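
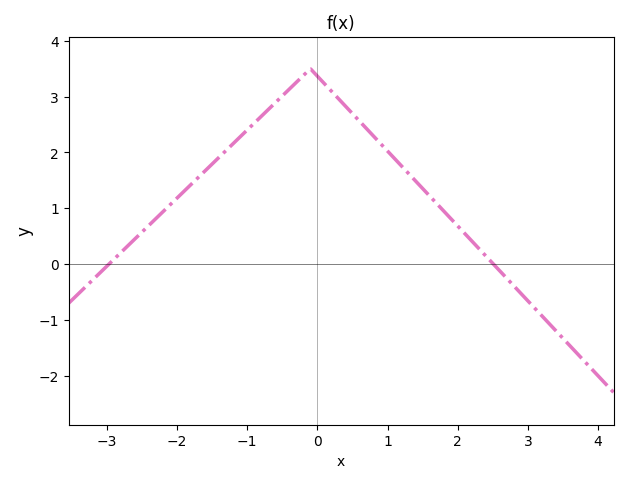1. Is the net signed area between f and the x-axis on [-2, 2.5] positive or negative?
positive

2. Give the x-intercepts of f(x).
-3, 2.6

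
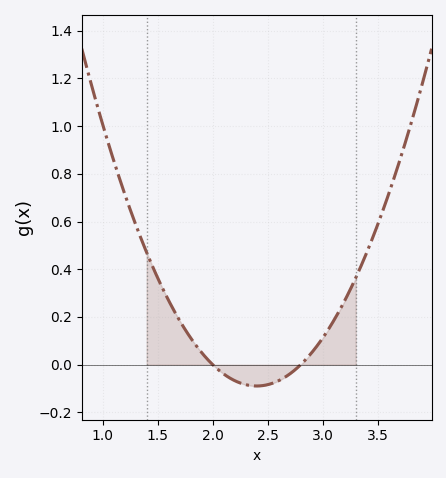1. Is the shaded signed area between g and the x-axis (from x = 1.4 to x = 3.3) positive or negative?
positive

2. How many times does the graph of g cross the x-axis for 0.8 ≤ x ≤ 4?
2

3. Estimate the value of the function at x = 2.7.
-0.04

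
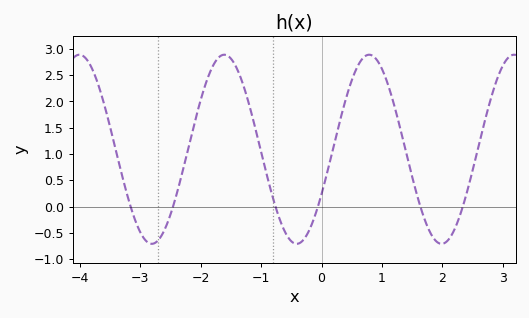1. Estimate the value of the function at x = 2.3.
-0.135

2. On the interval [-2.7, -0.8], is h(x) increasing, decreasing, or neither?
neither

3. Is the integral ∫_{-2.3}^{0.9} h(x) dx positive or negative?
positive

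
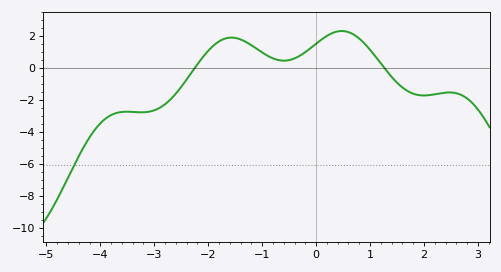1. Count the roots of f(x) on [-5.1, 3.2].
2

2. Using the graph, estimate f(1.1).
0.722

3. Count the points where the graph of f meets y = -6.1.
1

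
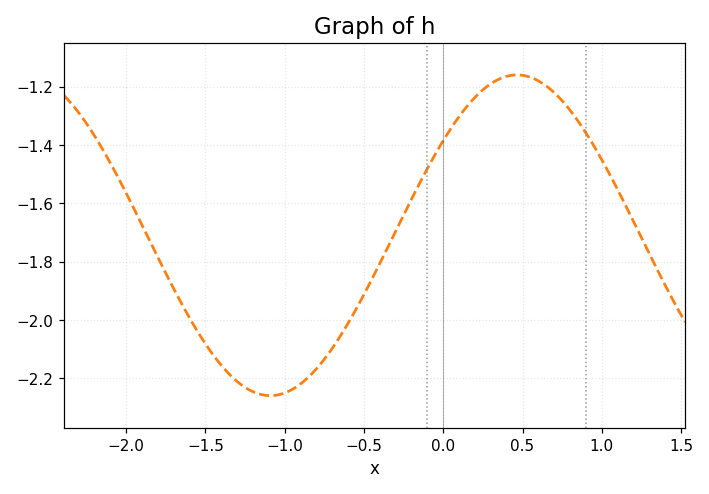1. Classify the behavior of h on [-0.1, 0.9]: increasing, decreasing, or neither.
neither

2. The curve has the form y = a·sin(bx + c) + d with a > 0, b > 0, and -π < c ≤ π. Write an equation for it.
y = 0.55sin(2.02x + 0.632) - 1.71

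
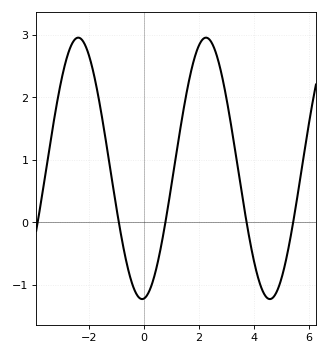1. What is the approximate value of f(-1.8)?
2.3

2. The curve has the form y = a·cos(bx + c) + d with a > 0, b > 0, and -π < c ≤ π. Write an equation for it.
y = 2.09cos(1.35x - 3.04) + 0.86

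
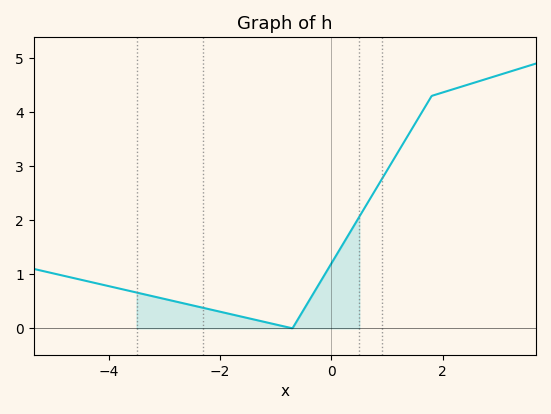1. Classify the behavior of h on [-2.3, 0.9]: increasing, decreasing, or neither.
neither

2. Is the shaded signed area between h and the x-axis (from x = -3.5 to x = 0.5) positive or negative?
positive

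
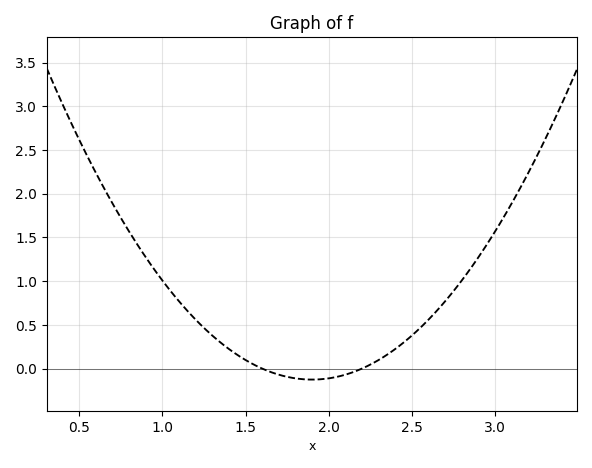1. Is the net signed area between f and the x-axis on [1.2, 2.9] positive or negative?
positive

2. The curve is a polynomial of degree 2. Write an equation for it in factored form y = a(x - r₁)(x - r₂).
y = 1.4(x - 1.6)(x - 2.2)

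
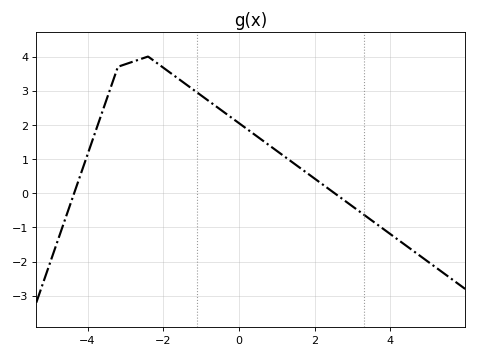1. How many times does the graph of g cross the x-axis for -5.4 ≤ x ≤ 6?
2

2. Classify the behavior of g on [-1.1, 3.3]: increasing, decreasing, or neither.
decreasing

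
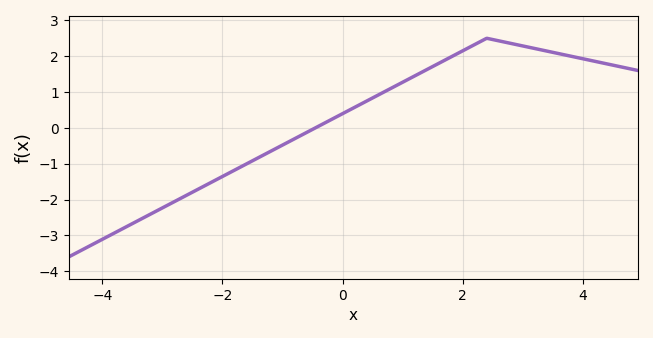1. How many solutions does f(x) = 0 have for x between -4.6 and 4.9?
1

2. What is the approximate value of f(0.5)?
0.8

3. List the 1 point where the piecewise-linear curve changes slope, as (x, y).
(2.4, 2.5)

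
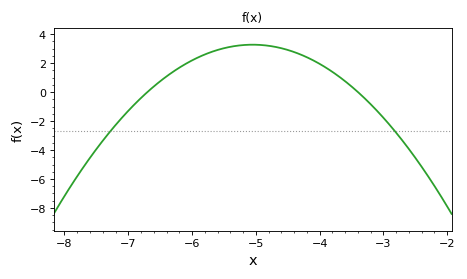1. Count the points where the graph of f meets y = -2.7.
2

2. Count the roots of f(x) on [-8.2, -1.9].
2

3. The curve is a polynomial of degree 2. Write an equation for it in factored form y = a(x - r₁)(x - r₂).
y = -1.2(x + 6.7)(x + 3.4)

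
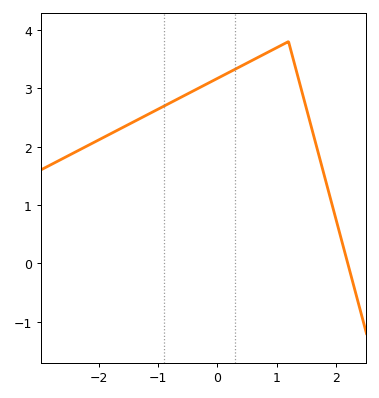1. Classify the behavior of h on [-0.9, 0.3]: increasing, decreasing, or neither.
increasing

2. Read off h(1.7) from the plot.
1.9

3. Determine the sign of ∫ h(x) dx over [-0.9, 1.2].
positive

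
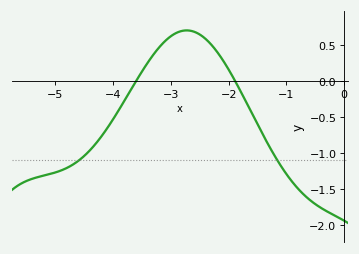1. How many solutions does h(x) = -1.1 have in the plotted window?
2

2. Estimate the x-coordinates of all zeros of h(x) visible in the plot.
-3.6, -1.9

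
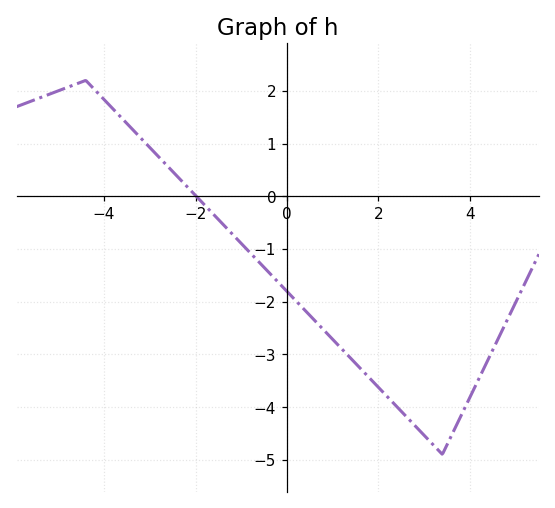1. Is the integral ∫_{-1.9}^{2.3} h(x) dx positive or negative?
negative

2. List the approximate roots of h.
-2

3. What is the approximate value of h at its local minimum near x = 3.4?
-4.9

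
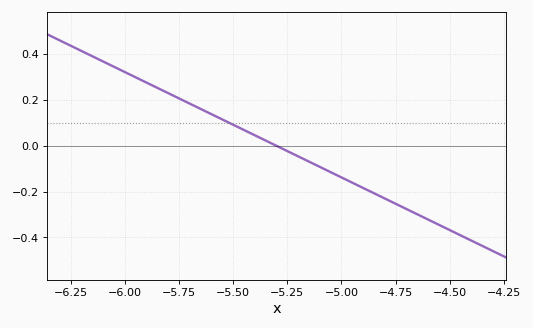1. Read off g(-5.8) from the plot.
0.22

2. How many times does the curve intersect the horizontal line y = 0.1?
1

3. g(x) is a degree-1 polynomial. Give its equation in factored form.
y = -0.46(x + 5.3)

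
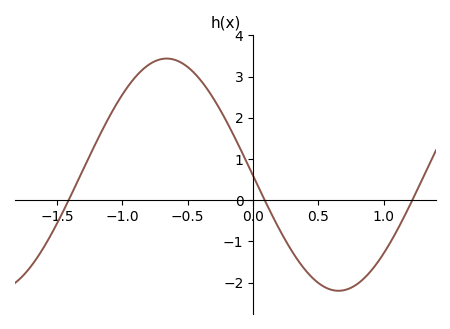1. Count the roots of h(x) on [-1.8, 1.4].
3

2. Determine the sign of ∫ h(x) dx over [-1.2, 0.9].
positive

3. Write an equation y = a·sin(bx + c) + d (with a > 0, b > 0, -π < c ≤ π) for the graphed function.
y = 2.82sin(2.4x - 3.1) + 0.62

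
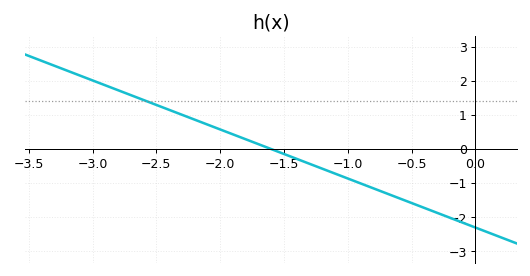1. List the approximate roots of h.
-1.6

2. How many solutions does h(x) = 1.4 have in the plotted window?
1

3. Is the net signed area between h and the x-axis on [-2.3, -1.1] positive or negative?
positive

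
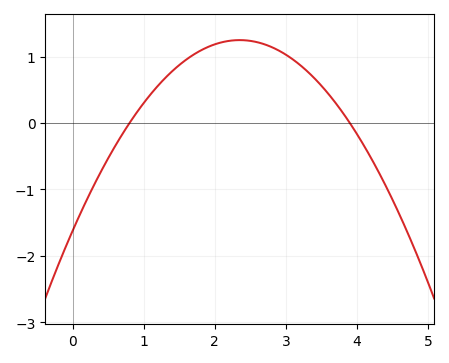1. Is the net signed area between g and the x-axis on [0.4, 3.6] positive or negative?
positive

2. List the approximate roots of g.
0.8, 3.9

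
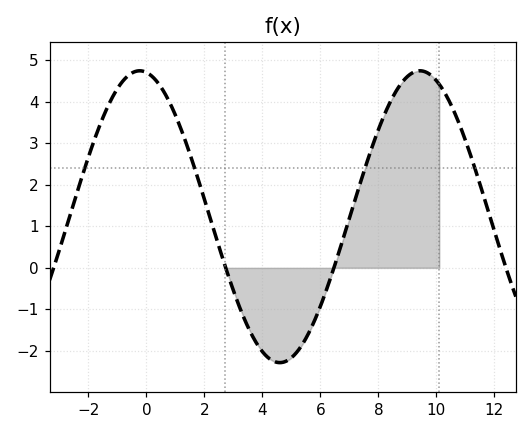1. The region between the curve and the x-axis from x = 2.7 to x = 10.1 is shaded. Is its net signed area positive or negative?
positive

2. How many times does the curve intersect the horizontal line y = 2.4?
4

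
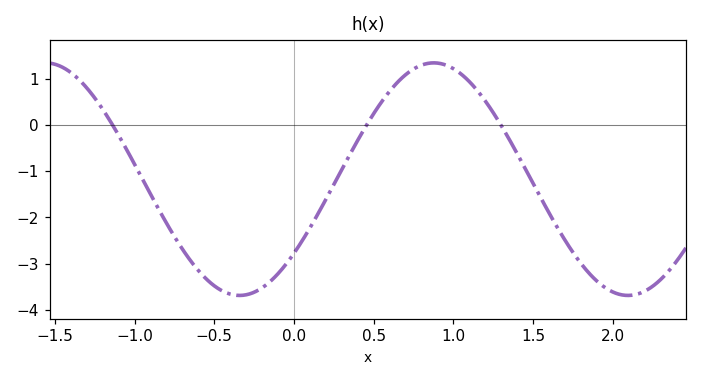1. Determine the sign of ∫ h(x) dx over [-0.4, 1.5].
negative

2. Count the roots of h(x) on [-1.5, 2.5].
3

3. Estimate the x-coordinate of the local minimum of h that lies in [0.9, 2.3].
2.1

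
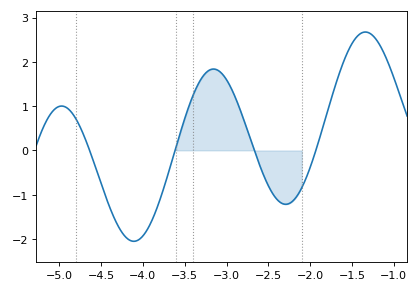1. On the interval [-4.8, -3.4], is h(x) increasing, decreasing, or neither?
neither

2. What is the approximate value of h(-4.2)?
-1.96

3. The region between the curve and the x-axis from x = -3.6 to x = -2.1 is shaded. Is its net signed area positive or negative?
positive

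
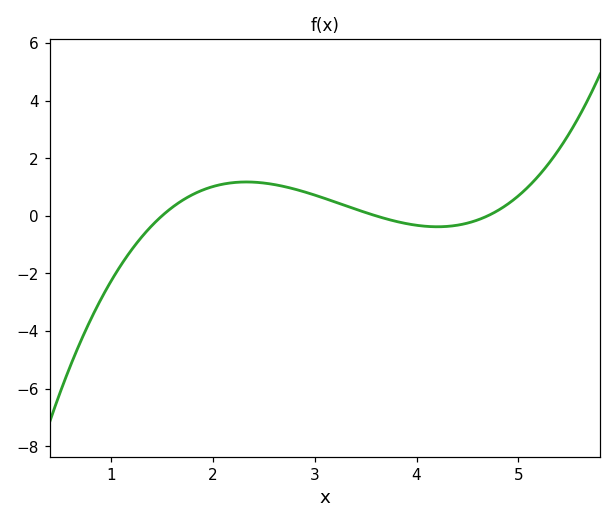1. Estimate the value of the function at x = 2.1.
1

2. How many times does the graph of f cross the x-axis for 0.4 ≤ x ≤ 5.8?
3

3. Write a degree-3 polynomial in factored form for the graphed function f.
y = 0.47(x - 1.5)(x - 3.6)(x - 4.7)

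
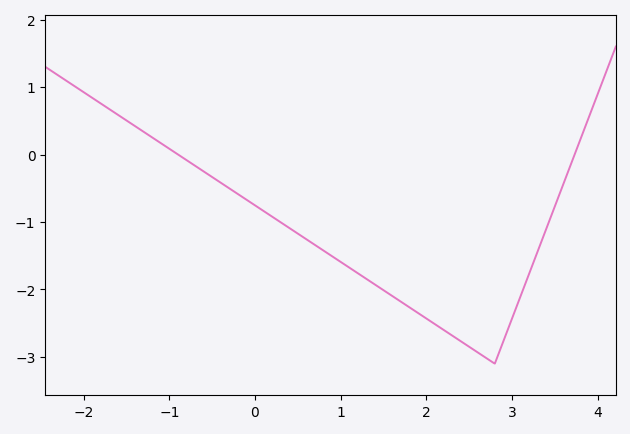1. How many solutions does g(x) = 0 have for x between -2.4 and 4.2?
2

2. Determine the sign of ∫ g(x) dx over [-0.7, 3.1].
negative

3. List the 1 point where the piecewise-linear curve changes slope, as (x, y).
(2.8, -3.1)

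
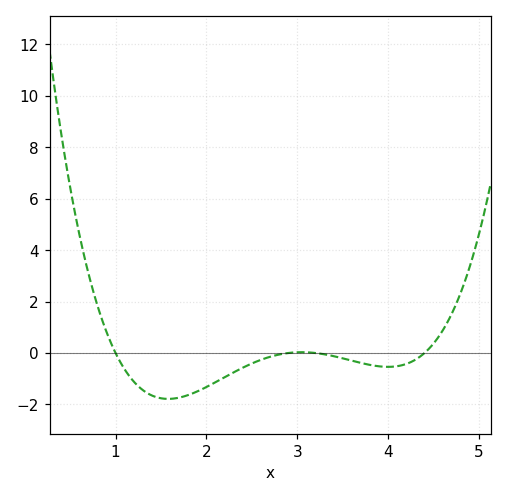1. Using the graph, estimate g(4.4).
0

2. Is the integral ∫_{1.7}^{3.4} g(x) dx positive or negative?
negative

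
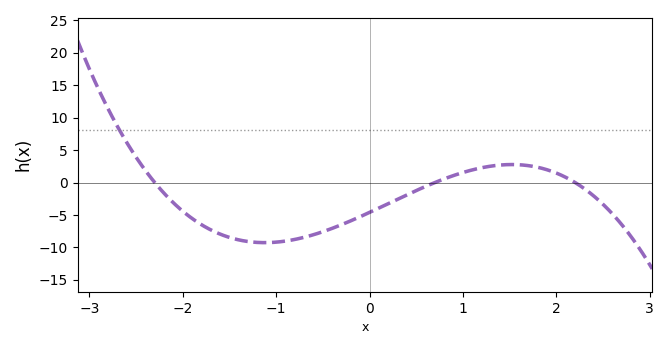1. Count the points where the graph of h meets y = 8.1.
1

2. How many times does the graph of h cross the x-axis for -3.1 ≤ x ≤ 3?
3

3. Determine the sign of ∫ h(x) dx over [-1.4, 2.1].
negative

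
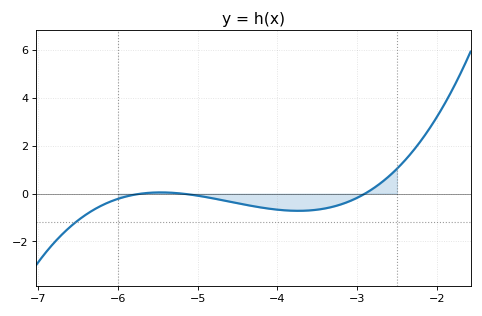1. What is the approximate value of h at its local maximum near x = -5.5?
0.048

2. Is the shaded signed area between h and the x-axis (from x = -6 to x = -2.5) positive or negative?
negative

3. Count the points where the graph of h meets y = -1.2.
1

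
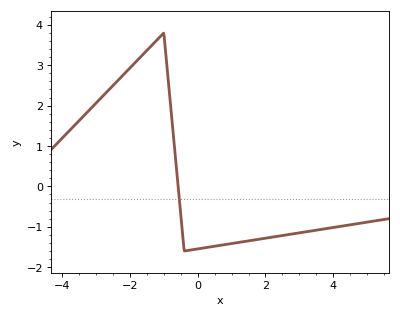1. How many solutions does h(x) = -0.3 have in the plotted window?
1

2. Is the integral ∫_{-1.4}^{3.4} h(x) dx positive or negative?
negative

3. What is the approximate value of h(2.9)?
-1.16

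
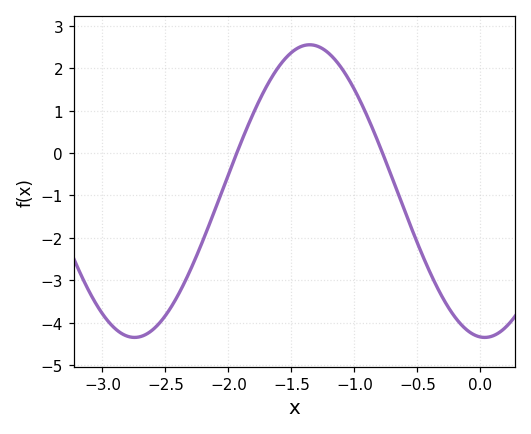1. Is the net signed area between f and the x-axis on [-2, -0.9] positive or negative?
positive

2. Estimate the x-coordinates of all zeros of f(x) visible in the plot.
-1.95, -0.8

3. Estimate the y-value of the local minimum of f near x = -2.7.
-4.3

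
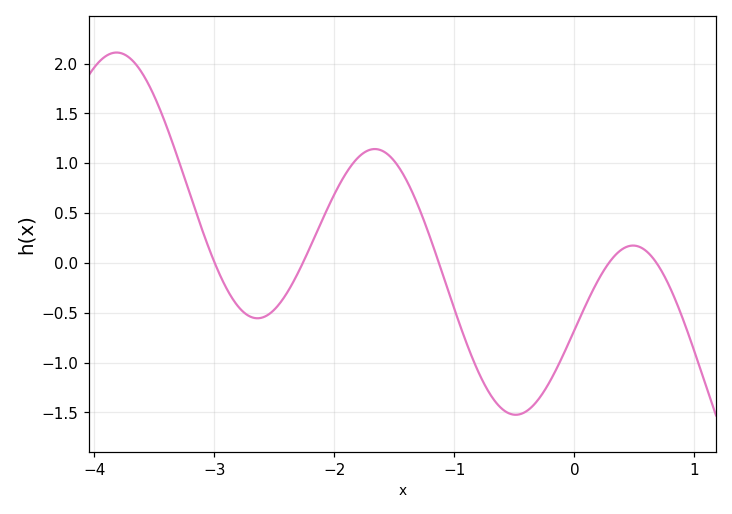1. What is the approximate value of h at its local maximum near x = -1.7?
1.14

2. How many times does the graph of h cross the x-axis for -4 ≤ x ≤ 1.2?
5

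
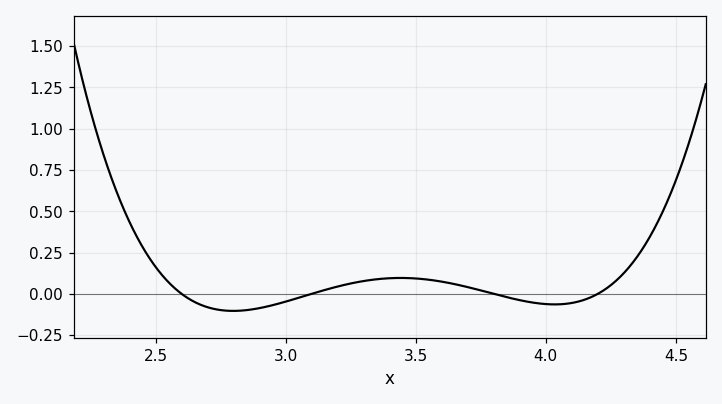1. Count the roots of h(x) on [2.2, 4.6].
4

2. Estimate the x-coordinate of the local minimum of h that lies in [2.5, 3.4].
2.8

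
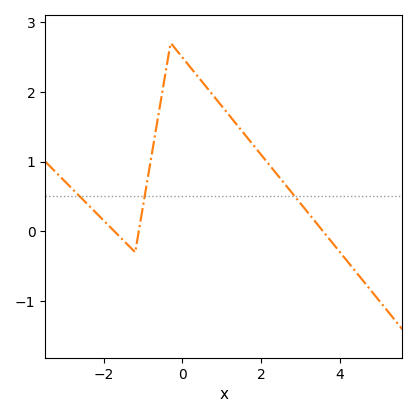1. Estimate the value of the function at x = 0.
2.49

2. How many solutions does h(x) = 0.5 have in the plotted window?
3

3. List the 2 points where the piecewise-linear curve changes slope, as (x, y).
(-1.2, -0.3); (-0.3, 2.7)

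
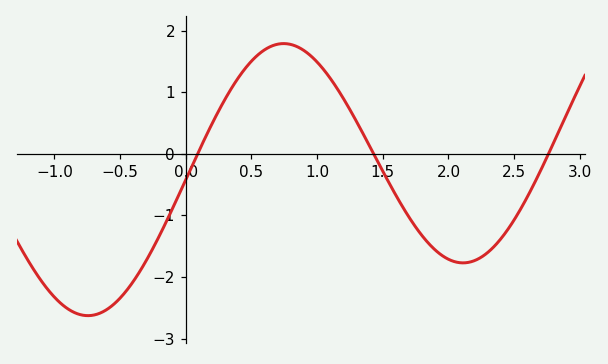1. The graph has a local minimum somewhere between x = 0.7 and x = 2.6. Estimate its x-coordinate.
2.1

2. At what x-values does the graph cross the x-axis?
0.1, 1.4, 2.8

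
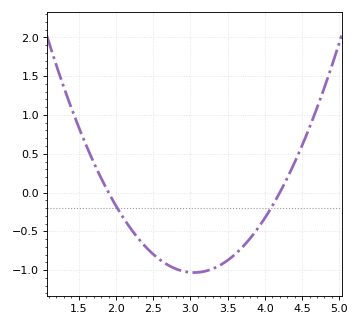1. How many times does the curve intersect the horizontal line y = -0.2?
2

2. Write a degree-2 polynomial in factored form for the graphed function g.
y = 0.78(x - 1.9)(x - 4.2)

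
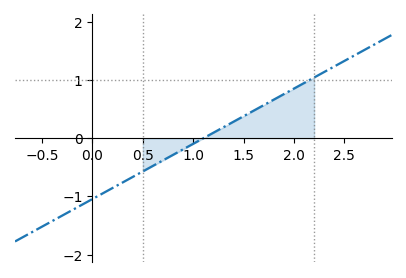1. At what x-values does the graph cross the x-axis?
1.1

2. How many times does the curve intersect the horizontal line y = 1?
1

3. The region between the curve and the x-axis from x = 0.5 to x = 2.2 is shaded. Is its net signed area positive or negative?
positive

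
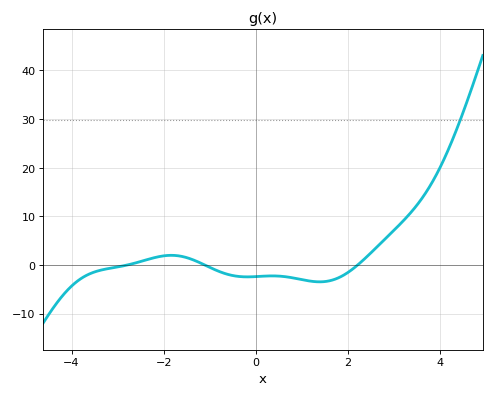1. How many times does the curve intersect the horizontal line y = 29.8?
1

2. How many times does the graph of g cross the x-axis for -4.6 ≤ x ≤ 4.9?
3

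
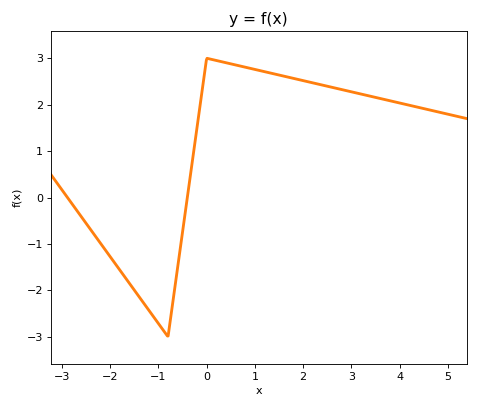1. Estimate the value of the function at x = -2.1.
-1.13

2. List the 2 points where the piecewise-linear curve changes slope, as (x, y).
(-0.8, -3); (0, 3)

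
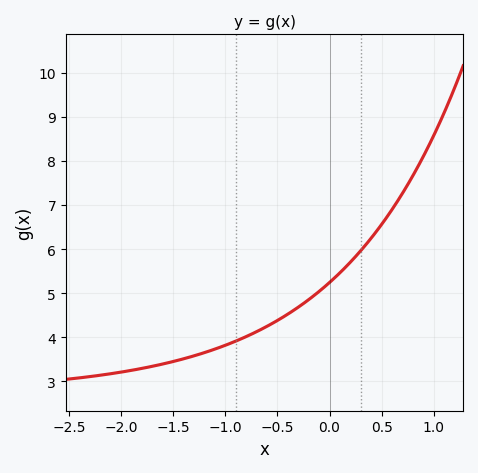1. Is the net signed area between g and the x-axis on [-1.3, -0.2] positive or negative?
positive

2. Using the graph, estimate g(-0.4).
4.5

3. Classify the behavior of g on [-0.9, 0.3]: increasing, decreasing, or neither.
increasing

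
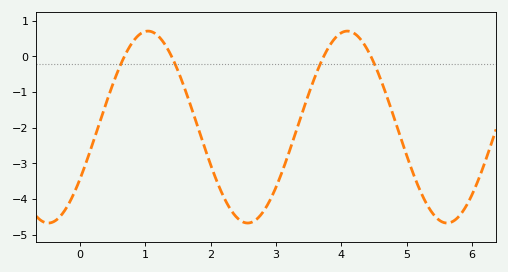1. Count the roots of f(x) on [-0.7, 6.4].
4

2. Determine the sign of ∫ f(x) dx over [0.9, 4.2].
negative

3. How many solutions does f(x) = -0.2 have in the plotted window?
4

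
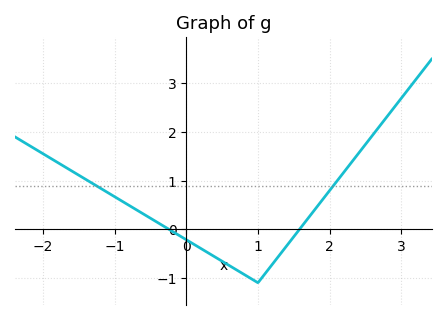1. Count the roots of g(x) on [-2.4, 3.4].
2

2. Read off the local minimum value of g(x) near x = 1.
-1.1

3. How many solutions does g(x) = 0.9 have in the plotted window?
2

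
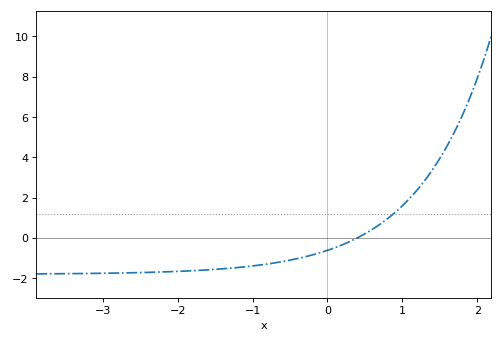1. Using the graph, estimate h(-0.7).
-1.24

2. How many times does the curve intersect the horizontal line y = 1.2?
1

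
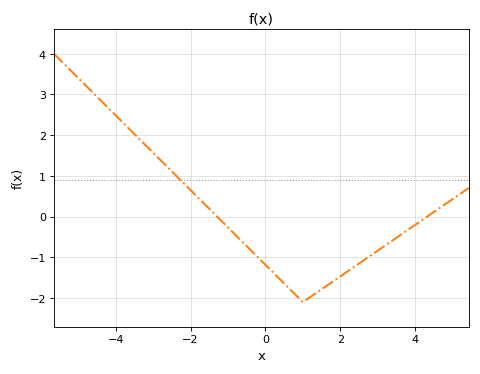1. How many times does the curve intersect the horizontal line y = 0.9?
1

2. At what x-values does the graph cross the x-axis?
-1.29, 4.32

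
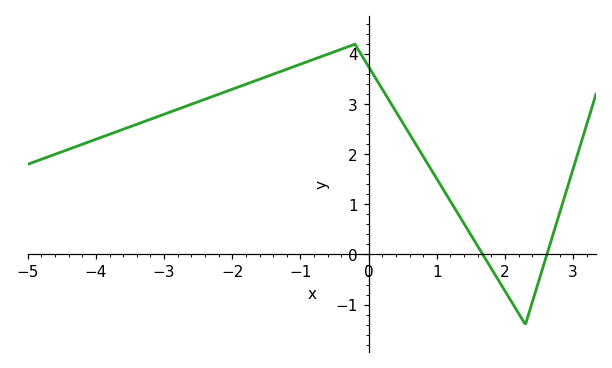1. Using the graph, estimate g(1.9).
-0.504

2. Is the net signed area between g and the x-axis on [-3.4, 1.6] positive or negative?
positive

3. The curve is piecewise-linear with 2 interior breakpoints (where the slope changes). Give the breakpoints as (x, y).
(-0.2, 4.2); (2.3, -1.4)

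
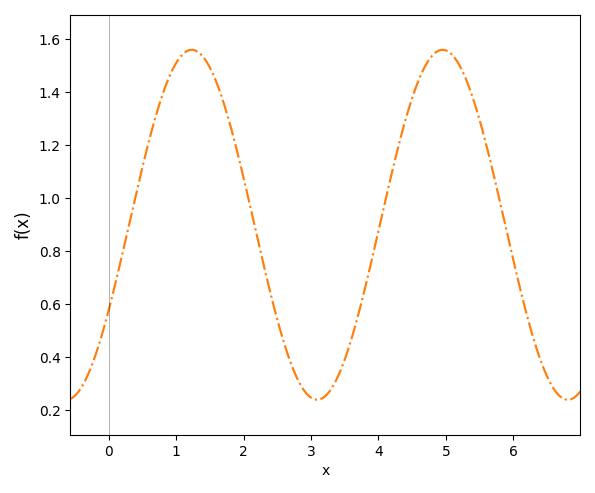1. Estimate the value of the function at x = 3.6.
0.47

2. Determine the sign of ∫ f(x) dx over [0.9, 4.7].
positive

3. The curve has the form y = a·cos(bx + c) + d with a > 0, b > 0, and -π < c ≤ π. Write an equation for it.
y = 0.66cos(1.69x - 2.08) + 0.9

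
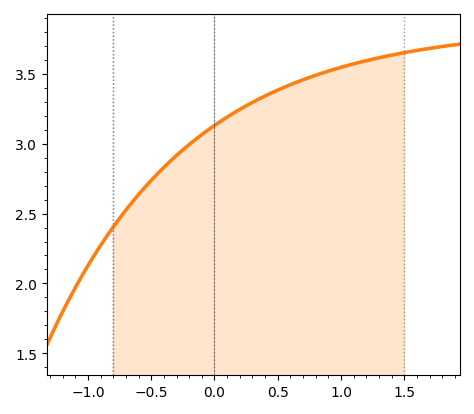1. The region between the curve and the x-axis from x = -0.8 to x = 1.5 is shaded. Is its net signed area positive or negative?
positive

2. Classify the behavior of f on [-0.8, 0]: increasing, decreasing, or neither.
increasing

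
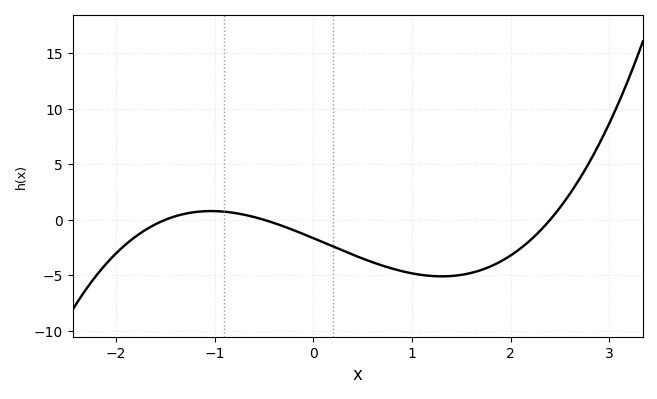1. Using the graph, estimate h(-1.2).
0.5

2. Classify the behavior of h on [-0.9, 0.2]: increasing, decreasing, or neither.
decreasing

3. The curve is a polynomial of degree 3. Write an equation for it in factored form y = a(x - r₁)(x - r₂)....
y = 0.92(x + 1.5)(x + 0.5)(x - 2.4)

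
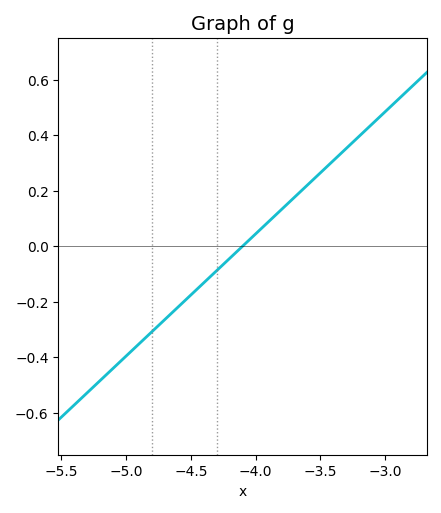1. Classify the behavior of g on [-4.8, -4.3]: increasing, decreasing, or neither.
increasing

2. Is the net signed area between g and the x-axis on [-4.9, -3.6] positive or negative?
negative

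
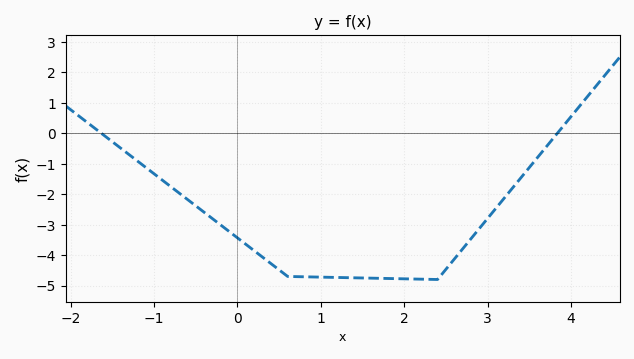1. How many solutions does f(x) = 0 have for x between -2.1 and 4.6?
2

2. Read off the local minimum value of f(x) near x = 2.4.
-4.8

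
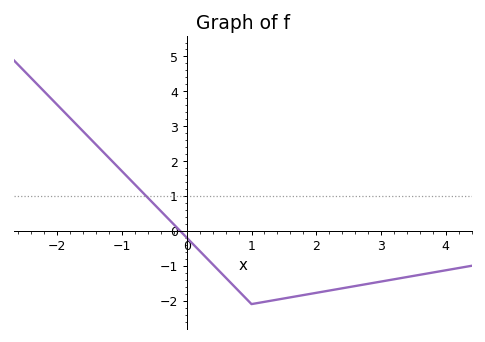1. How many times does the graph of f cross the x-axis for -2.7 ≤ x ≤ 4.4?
1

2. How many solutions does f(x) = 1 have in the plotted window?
1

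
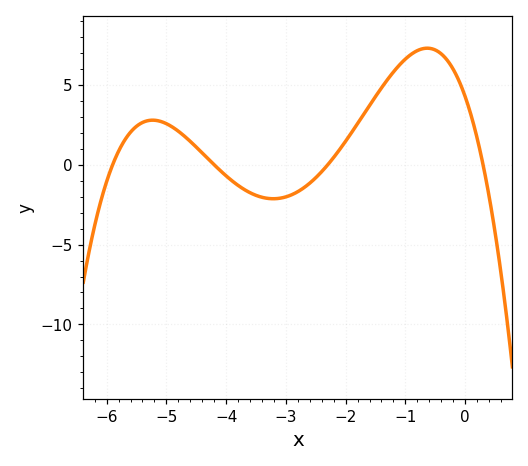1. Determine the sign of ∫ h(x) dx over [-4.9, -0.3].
positive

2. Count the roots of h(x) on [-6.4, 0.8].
4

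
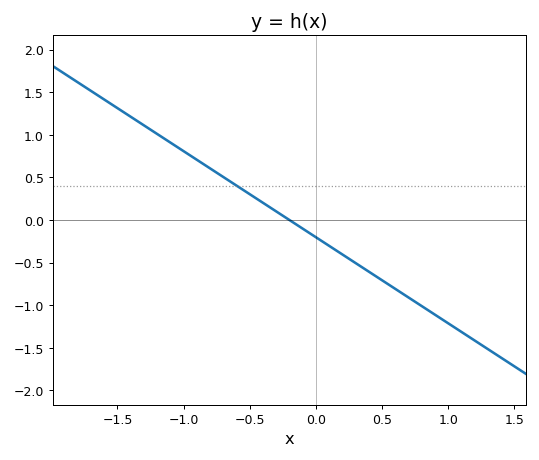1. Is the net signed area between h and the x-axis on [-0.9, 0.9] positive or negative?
negative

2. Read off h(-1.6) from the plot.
1.41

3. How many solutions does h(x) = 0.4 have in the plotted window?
1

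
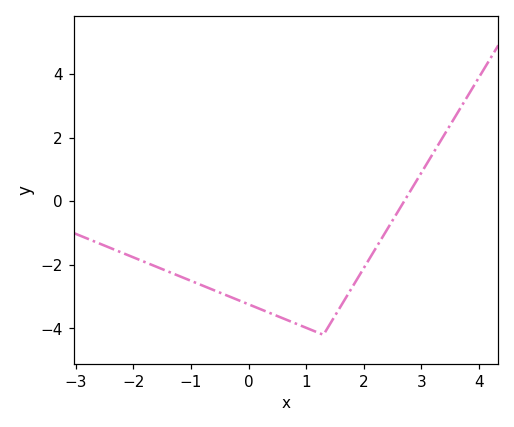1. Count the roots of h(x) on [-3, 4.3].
1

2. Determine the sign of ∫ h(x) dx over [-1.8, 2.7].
negative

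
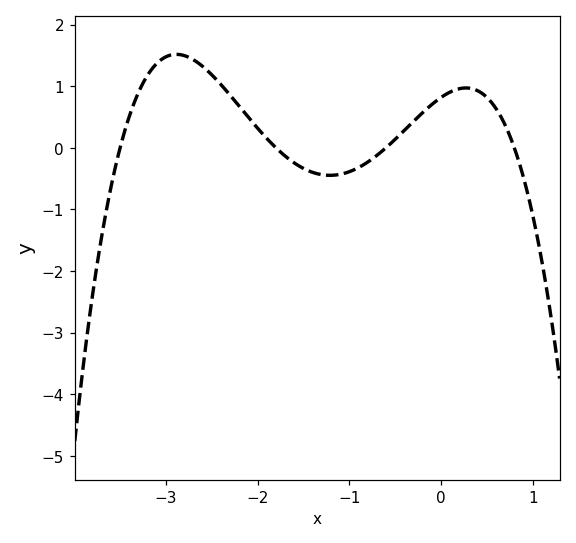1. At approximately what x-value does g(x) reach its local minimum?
-1.21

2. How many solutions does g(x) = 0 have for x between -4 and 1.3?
4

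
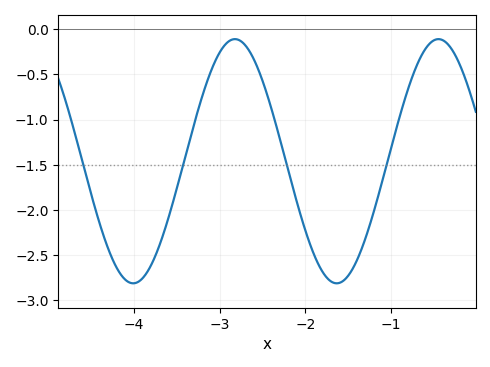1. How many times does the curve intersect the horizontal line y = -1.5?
4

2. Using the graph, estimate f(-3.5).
-1.75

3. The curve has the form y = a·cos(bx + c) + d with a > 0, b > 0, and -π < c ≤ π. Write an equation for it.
y = 1.35cos(2.6x + 1.2) - 1.46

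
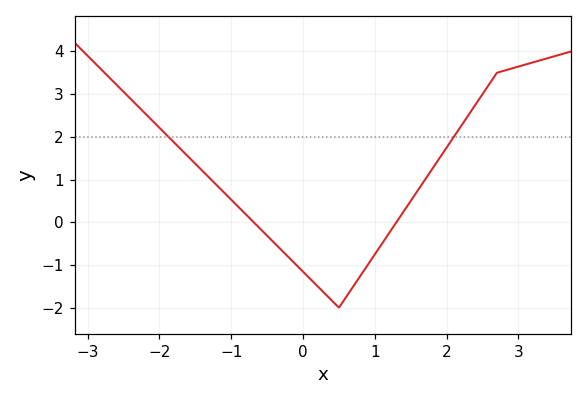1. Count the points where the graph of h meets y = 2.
2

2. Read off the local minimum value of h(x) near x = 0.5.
-2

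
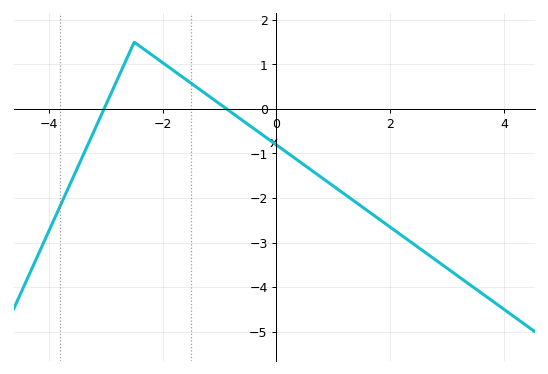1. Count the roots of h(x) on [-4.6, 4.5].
2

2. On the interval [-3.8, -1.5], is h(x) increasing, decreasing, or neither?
neither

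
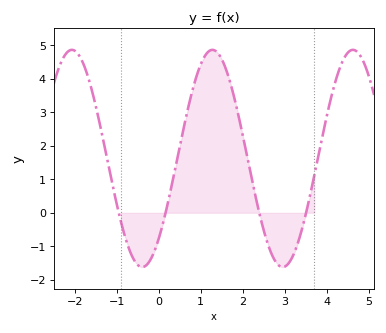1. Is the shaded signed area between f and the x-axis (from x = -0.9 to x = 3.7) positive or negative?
positive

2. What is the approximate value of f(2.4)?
-0.045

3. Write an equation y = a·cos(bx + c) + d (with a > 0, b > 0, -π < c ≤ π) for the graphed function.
y = 3.24cos(1.88x - 2.4) + 1.62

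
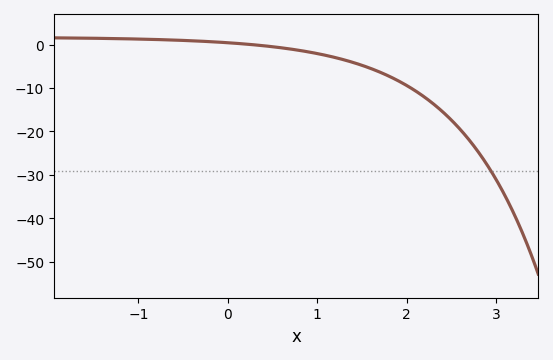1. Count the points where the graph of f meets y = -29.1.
1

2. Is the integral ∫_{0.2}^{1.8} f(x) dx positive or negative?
negative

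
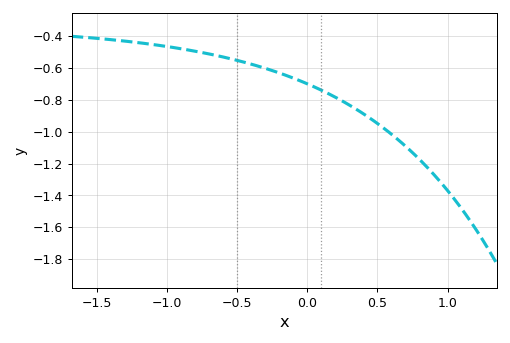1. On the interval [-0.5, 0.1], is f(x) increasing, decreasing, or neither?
decreasing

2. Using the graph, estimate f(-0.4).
-0.58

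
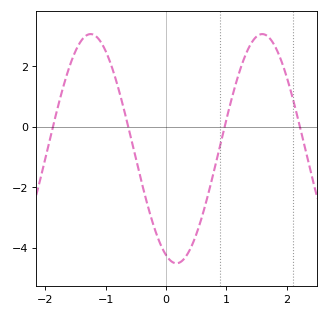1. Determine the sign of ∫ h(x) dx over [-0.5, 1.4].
negative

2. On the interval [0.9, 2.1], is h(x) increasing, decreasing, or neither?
neither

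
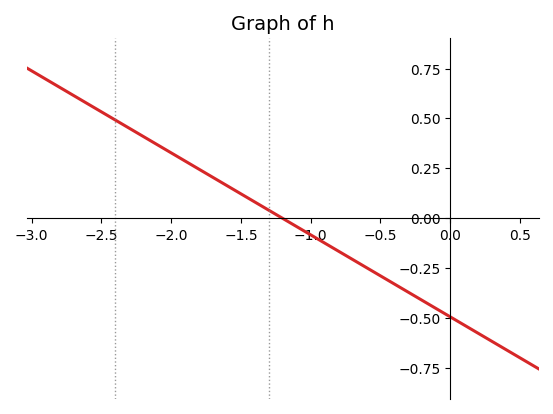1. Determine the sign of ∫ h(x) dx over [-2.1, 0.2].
negative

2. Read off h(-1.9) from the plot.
0.287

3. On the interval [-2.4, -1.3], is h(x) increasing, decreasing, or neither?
decreasing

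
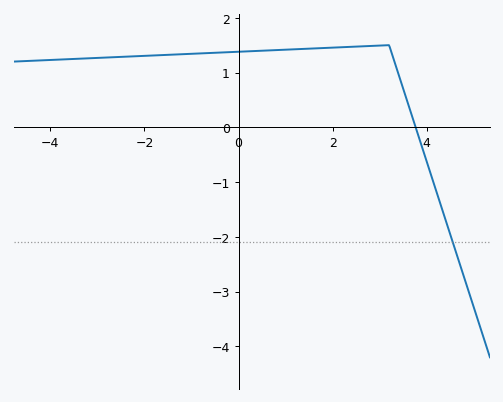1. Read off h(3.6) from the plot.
0.436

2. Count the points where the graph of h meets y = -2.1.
1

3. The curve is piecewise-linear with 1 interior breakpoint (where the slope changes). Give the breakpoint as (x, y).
(3.2, 1.5)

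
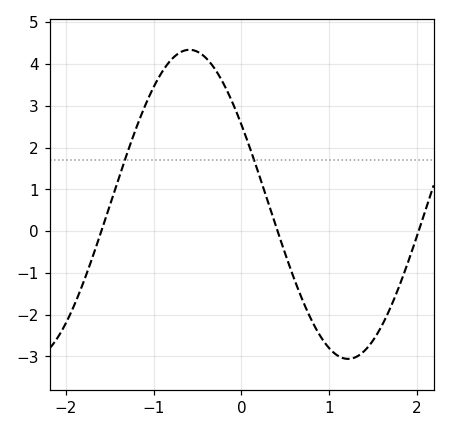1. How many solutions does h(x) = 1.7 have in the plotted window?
2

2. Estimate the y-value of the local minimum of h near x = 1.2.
-3.1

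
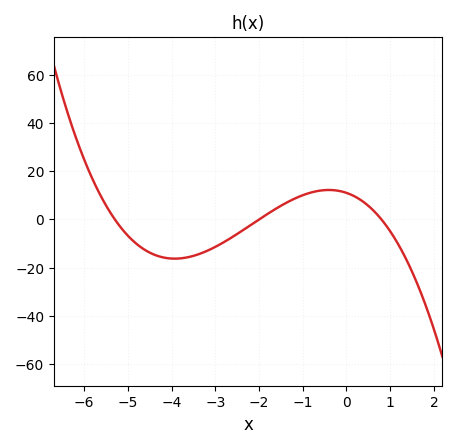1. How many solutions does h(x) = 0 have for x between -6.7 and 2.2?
3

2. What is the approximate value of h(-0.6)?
12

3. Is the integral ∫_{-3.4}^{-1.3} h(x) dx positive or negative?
negative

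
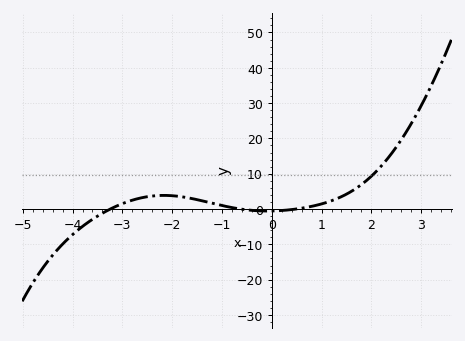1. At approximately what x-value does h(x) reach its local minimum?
-0.087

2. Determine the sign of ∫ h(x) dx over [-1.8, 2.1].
positive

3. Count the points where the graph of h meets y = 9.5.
1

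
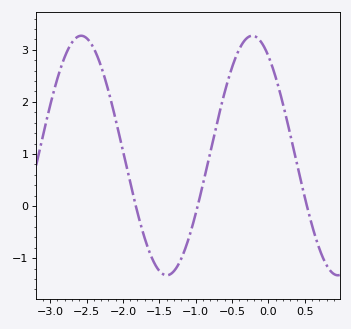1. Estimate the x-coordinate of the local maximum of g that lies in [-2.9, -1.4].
-2.57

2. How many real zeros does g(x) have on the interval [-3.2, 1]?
3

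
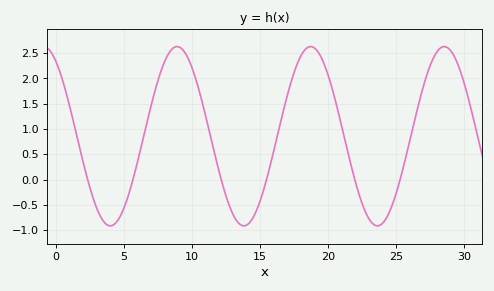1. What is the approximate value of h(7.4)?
1.85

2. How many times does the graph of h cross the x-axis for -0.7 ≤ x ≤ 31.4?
6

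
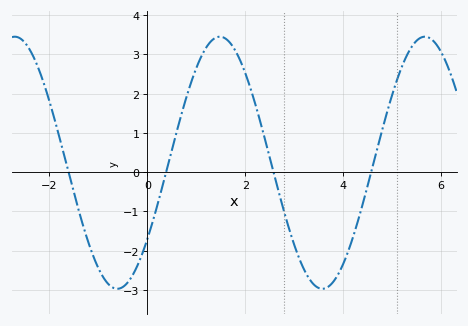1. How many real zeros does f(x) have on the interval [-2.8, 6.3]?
4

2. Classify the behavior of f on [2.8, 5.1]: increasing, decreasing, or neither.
neither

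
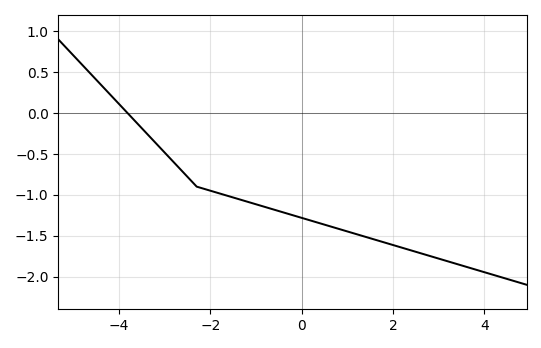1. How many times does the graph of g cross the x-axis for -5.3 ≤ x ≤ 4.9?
1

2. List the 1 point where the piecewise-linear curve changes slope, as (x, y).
(-2.3, -0.9)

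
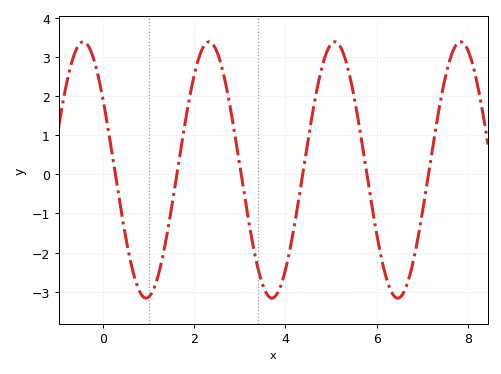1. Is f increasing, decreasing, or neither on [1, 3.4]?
neither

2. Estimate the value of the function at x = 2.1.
3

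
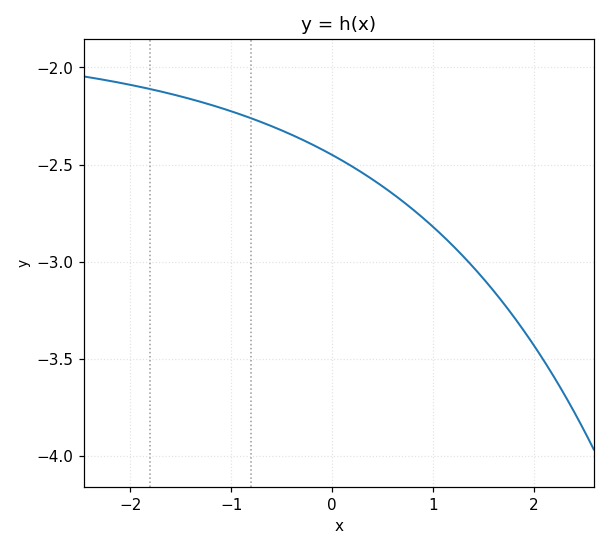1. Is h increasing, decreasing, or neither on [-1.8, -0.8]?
decreasing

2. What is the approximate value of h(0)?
-2.45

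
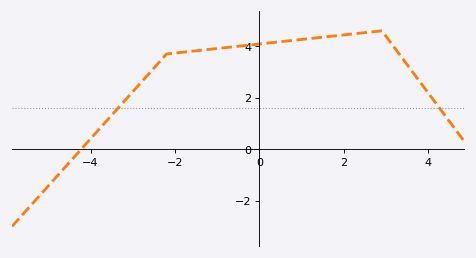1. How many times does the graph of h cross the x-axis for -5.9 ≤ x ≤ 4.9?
1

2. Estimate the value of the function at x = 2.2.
4.48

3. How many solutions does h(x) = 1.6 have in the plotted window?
2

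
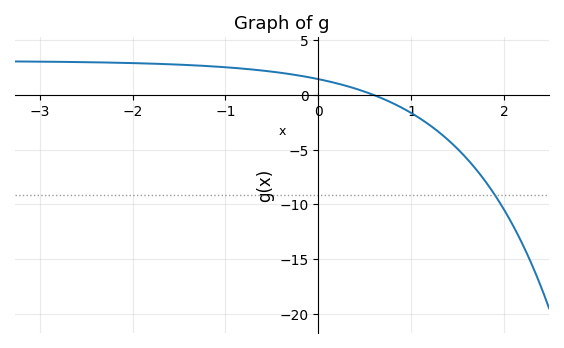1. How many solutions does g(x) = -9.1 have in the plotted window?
1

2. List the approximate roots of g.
0.592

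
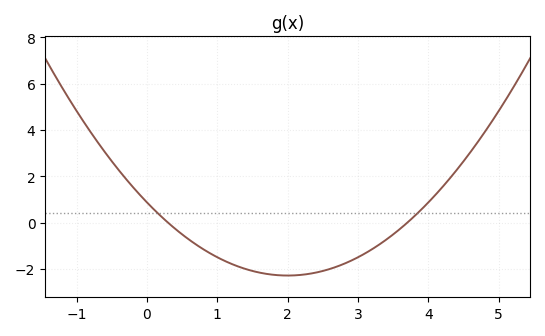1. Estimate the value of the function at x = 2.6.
-2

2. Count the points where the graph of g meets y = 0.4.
2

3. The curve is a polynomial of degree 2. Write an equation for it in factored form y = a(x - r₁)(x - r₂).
y = 0.79(x - 0.3)(x - 3.7)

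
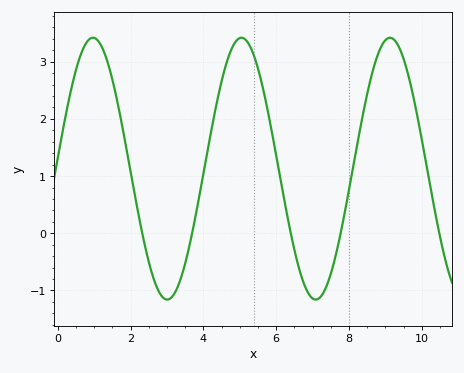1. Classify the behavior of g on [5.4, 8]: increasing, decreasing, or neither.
neither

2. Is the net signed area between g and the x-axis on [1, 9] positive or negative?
positive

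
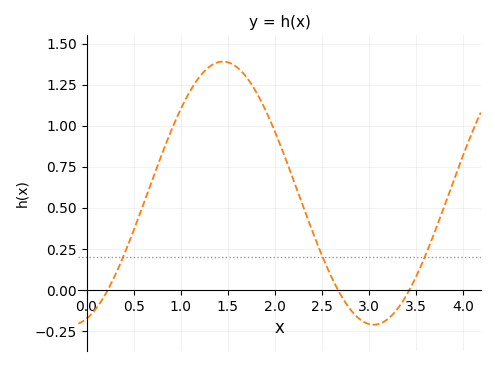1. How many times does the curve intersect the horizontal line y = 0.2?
3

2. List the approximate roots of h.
0.2, 2.7, 3.4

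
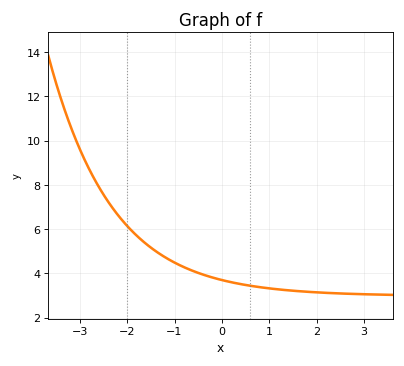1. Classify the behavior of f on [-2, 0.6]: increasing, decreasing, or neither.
decreasing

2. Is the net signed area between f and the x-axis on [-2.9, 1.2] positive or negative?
positive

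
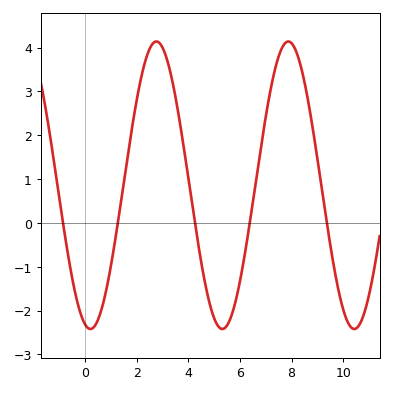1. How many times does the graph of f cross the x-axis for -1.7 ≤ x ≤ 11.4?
5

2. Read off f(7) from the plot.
2.4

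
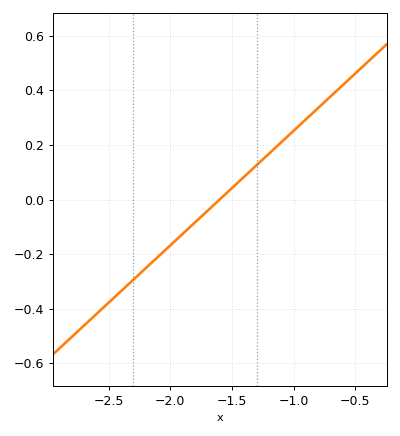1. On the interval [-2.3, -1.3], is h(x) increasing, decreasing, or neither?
increasing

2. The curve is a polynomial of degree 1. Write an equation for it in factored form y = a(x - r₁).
y = 0.42(x + 1.6)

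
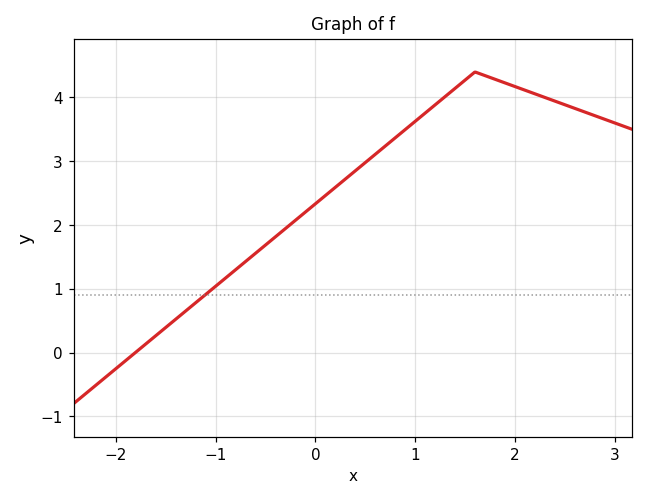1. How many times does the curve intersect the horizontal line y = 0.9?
1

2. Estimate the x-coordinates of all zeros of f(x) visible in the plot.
-1.81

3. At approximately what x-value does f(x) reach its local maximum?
1.6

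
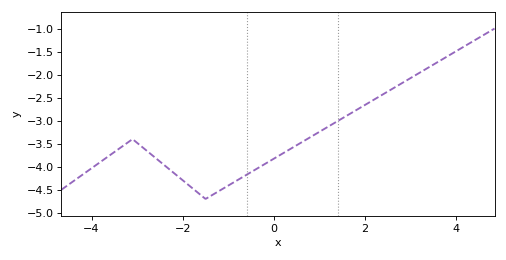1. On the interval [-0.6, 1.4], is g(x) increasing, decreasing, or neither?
increasing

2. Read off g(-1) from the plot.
-4.4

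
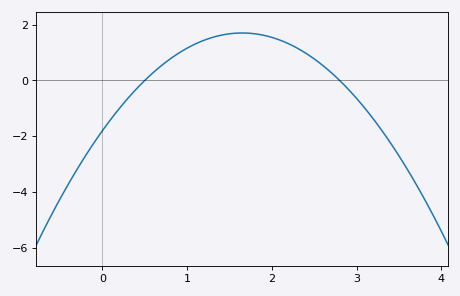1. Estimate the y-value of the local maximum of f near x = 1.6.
1.8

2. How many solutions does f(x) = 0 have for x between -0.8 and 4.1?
2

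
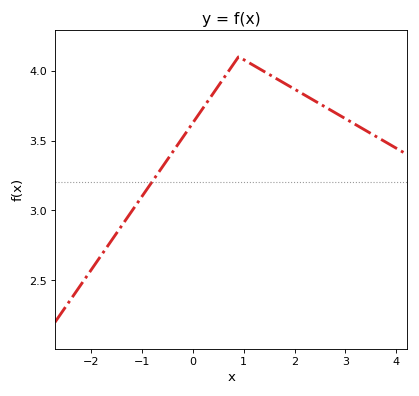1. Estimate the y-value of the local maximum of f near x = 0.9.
4.1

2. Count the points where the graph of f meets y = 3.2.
1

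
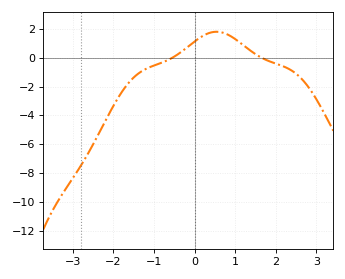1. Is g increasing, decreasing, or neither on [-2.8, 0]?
increasing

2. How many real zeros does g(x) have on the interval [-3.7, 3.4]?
2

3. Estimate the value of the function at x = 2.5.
-1.1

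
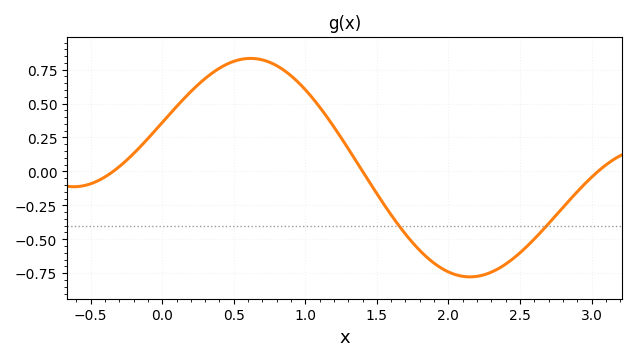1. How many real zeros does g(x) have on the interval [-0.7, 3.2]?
3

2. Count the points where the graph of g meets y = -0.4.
2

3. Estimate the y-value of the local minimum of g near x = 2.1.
-0.78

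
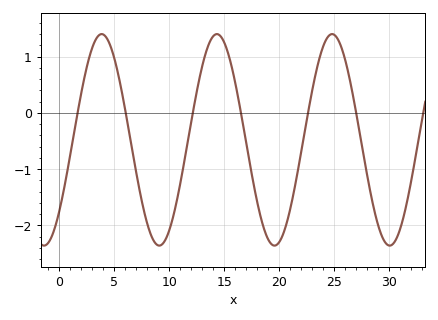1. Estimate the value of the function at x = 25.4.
1.3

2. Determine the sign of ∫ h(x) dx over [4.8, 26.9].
negative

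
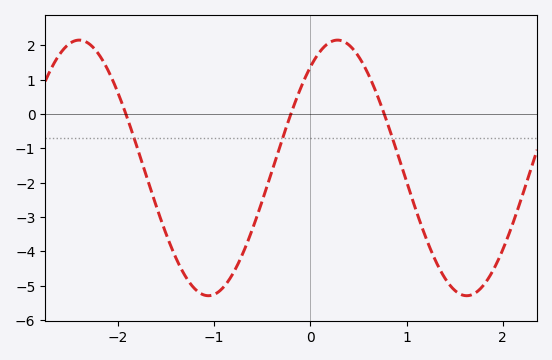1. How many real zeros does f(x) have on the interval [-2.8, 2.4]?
3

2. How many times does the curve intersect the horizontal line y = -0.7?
3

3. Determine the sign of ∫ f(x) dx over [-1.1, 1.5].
negative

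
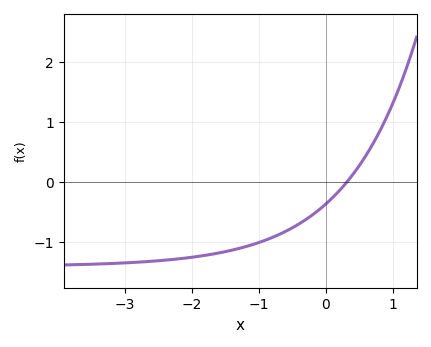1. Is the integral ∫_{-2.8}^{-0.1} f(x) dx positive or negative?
negative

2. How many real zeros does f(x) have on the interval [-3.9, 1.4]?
1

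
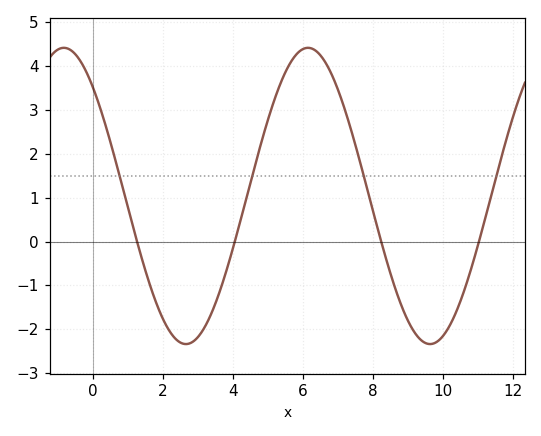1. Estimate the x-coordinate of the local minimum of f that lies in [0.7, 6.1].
2.6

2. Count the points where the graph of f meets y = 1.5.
4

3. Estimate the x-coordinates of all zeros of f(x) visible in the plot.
1.2, 4, 8.2, 11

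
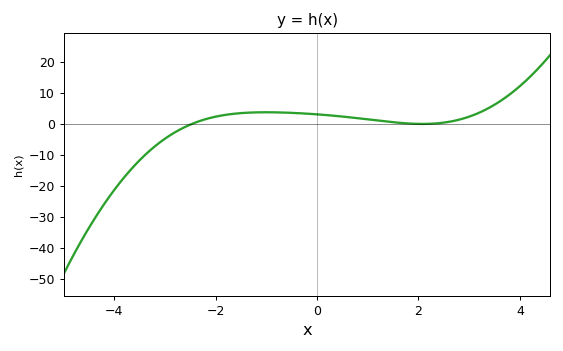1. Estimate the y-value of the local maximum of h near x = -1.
3.69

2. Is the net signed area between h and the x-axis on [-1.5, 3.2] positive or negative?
positive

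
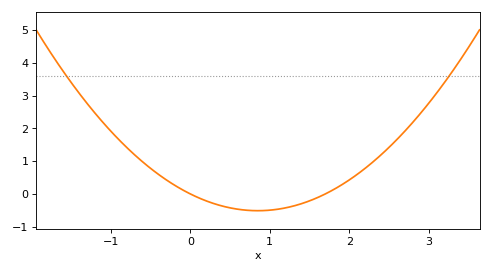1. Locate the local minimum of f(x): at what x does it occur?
0.8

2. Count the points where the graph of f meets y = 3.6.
2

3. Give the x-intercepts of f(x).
0, 1.7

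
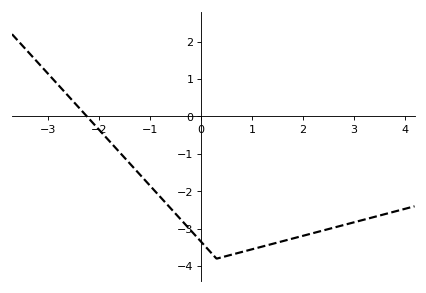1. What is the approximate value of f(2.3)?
-3.1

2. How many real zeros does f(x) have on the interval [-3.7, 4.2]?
1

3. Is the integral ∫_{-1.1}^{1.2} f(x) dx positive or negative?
negative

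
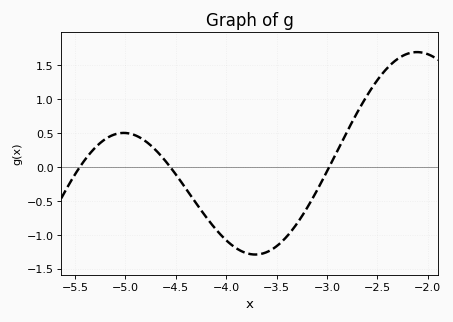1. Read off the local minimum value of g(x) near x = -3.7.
-1.29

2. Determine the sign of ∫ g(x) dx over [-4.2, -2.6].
negative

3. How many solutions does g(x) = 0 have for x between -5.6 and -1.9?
3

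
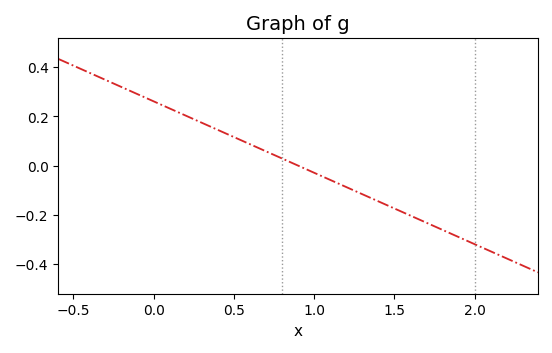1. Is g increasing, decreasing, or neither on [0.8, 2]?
decreasing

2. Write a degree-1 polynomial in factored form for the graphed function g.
y = -0.29(x - 0.9)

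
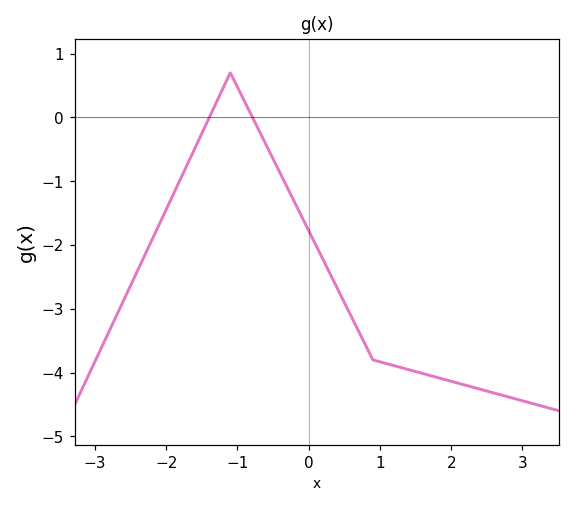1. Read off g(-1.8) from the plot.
-0.968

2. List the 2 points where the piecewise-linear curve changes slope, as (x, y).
(-1.1, 0.7); (0.9, -3.8)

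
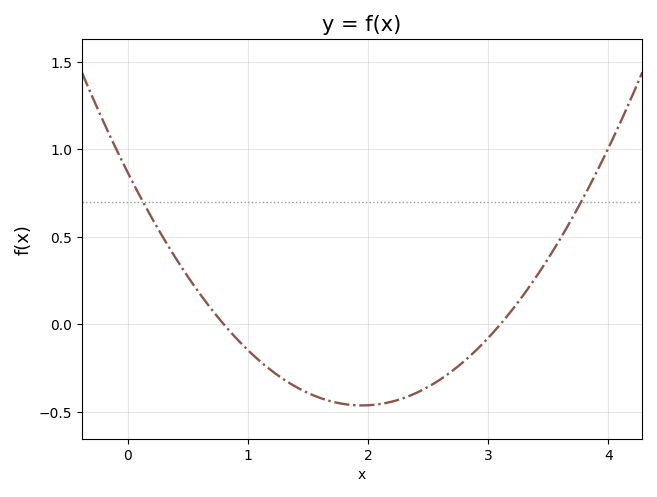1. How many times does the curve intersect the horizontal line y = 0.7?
2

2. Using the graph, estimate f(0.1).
0.75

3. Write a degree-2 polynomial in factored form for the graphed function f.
y = 0.35(x - 0.8)(x - 3.1)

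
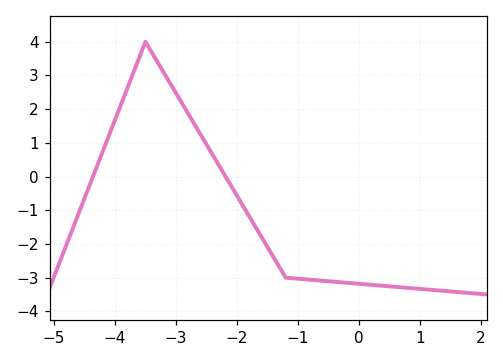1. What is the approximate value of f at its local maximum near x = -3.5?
4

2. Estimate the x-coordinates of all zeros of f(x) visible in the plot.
-4.36, -2.19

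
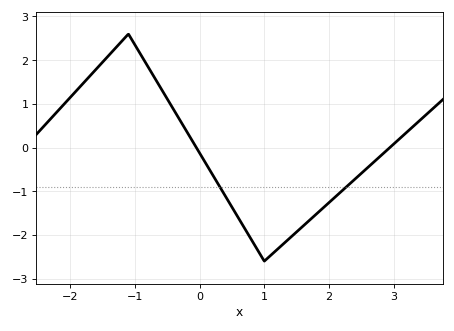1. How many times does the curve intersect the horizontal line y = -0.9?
2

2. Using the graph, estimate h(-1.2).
2.44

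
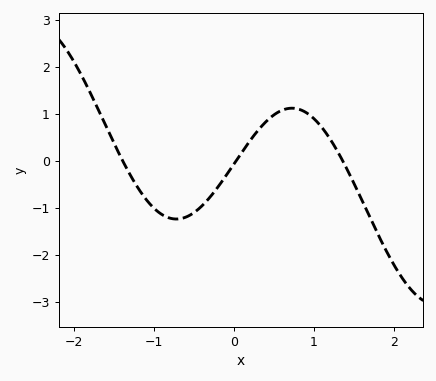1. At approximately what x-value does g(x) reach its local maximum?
0.7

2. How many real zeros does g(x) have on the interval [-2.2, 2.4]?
3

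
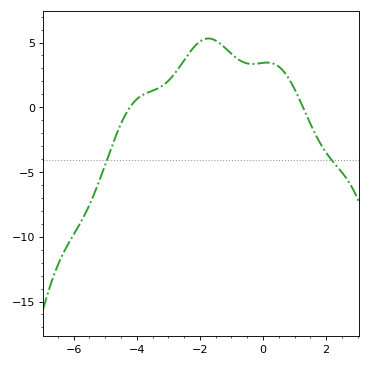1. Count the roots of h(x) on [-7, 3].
2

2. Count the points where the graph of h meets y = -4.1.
2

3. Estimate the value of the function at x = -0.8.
3.73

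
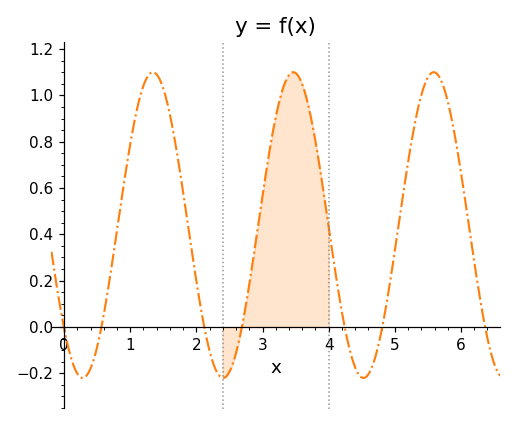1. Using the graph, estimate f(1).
0.789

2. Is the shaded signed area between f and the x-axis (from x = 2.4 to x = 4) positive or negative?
positive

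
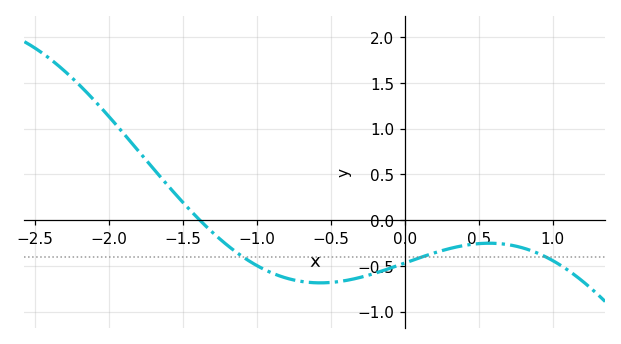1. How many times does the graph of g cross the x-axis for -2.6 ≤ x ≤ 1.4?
1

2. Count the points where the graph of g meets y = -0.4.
3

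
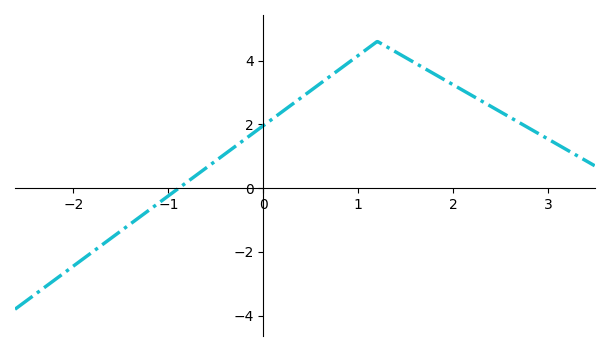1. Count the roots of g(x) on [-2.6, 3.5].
1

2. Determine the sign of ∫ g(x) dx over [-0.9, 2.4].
positive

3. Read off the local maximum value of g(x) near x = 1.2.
4.6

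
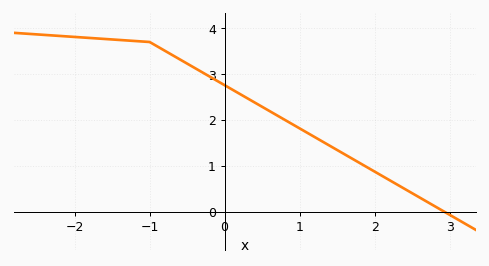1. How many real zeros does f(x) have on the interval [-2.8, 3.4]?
1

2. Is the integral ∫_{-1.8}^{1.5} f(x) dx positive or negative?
positive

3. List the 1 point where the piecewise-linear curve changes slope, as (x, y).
(-1, 3.7)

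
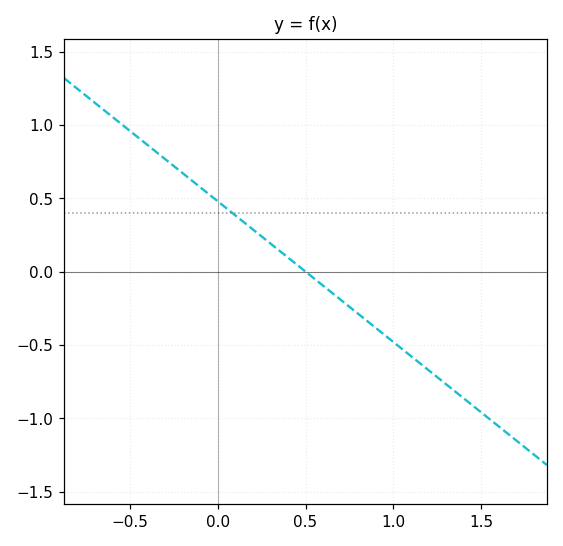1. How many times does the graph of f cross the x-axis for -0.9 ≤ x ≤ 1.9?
1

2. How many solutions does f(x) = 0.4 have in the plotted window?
1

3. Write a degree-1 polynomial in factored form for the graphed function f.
y = -0.96(x - 0.5)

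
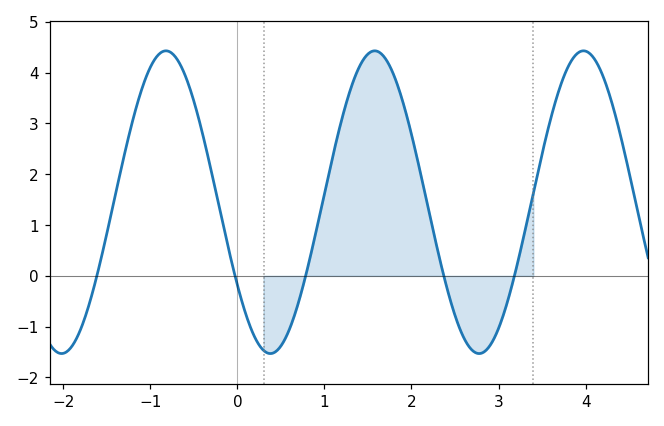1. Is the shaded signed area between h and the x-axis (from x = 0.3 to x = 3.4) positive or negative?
positive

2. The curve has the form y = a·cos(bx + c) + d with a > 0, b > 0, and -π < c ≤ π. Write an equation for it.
y = 2.98cos(2.62x + 2.15) + 1.45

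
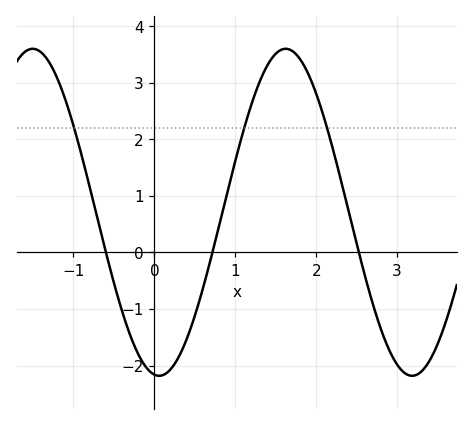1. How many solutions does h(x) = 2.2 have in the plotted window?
3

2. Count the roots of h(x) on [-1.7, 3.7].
3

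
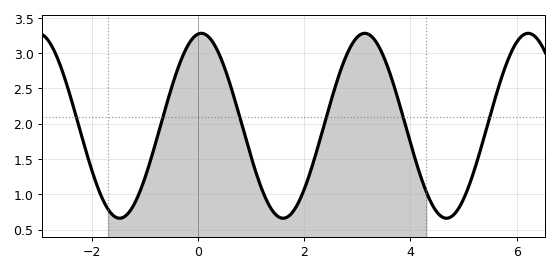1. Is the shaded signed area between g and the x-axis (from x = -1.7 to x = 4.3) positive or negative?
positive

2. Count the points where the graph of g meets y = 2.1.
6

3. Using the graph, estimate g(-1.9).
1.1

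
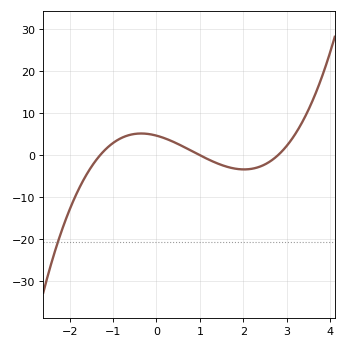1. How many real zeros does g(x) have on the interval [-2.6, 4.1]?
3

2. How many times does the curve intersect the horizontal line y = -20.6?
1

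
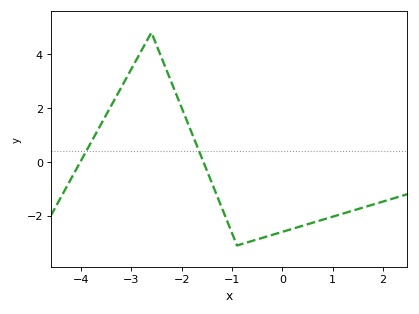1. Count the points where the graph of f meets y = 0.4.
2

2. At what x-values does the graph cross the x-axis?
-4, -1.6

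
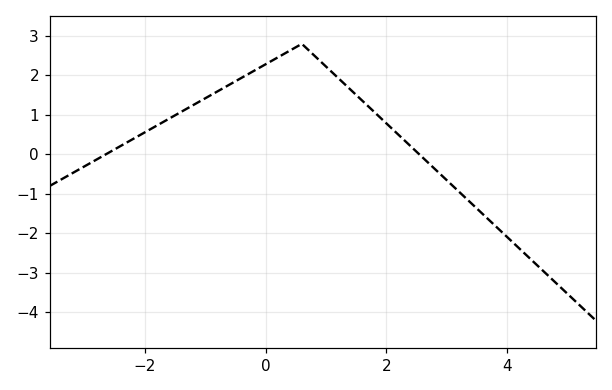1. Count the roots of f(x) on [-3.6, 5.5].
2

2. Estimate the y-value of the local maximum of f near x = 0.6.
2.8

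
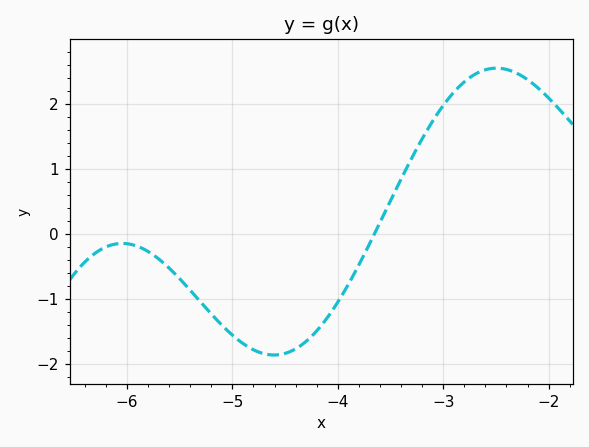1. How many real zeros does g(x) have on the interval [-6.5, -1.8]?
1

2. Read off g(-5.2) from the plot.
-1.23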